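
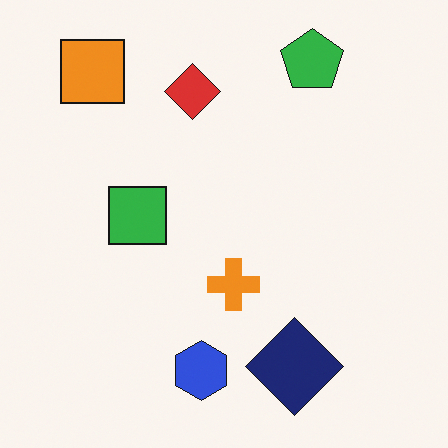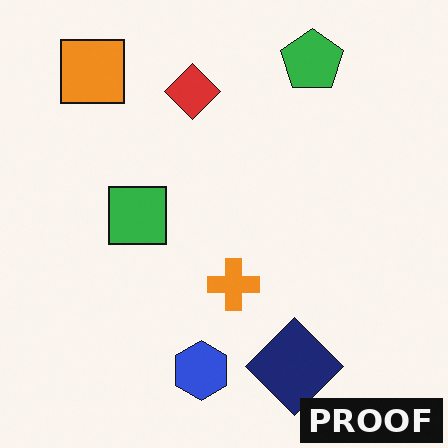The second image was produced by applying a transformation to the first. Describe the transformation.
Watermarked with the text "PROOF" in the lower-right corner.

A dark label reading "PROOF" appears in the lower-right corner.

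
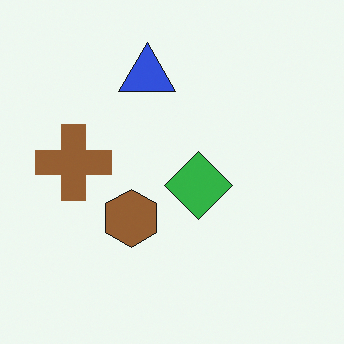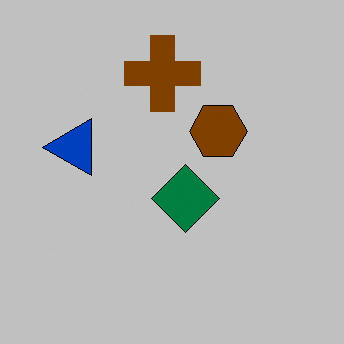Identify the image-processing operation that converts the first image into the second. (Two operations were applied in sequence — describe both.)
The second image is the first transposed (reflected across the top-left ↔ bottom-right diagonal), then heavily posterized to just a handful of flat colors.

Shapes have swapped their row and column positions — what was in the top-right is now in the bottom-left — a diagonal reflection. Each flat color has snapped to a coarser quantized level — most visibly, the near-white background has dropped to a flat grey.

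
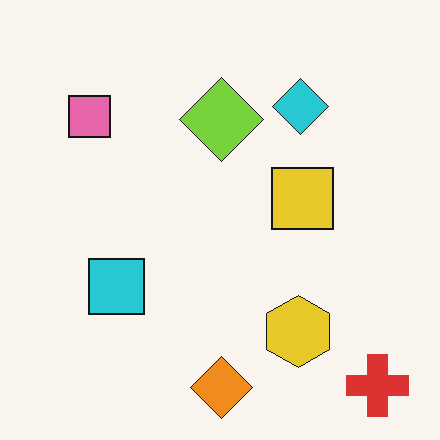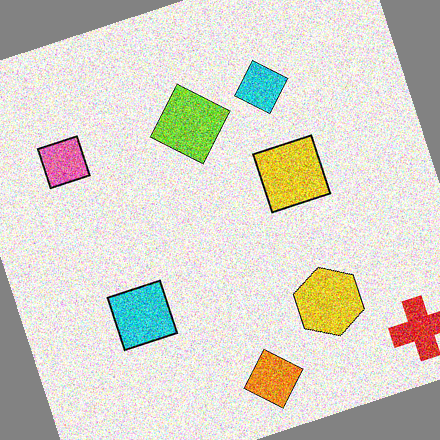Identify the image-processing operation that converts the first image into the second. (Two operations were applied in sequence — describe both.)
The second image is the first degraded with strong gaussian noise, then rotated counter-clockwise by a moderate amount.

Random speckle covers the whole image, including the flat background. Every shape is tilted by the same angle and the image corners show triangular fill wedges — a whole-image rotation by a non-right angle.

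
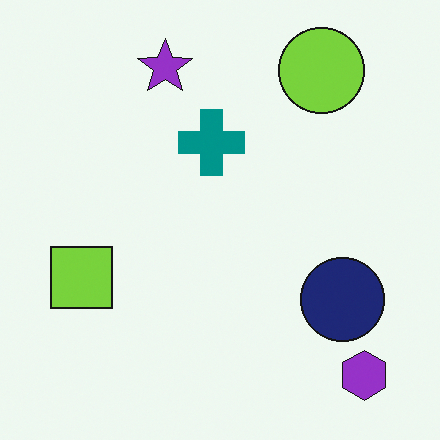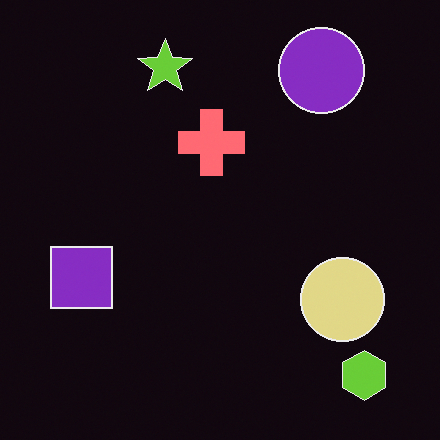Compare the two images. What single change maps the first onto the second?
The transformation is: color-inverted (negative).

The light background has become dark and every shape's color is its complement — a photographic negative.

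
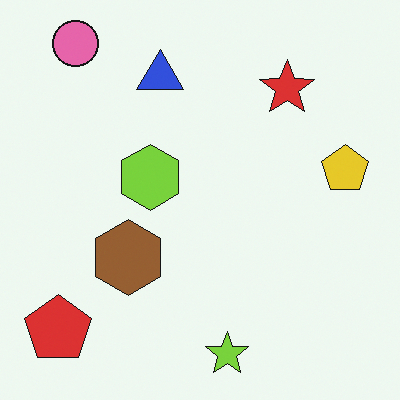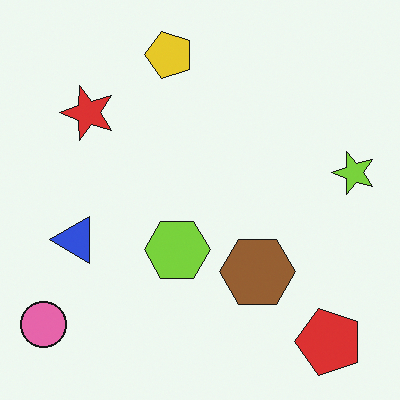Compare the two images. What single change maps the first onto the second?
It was rotated 90° counter-clockwise.

The pink circle sits in the top-left of the first image and the bottom-left of the second — consistent with a whole-image 90° counter-clockwise rotation.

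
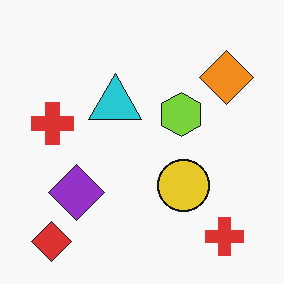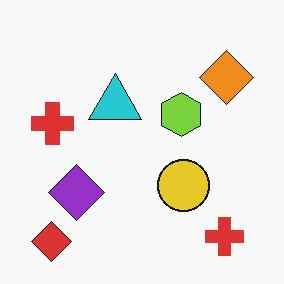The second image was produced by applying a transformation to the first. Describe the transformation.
It was given moderate JPEG compression.

Blocky 8×8 compression artifacts appear around shape edges and the flat background shows ringing — characteristic JPEG degradation.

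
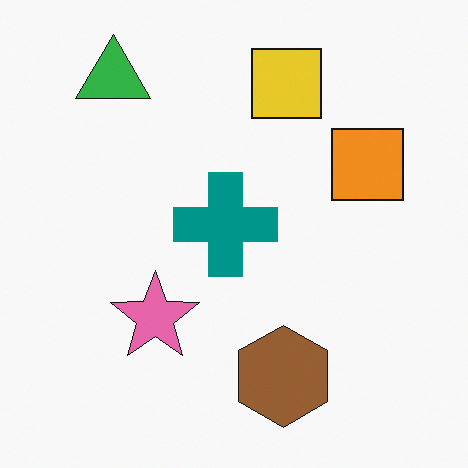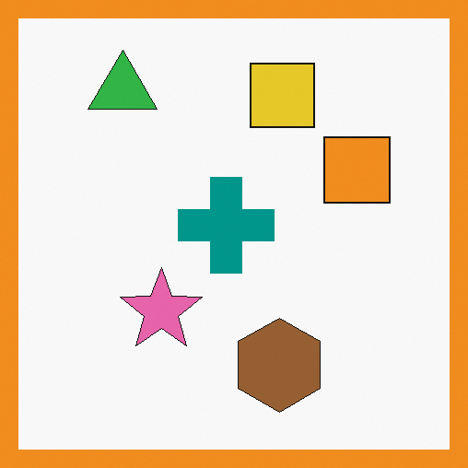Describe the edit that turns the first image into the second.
This is the original image framed with a orange border.

A solid orange frame runs around the edge of the second image, with the content slightly shrunk inside it.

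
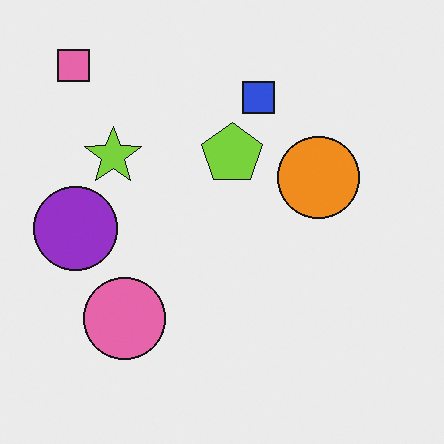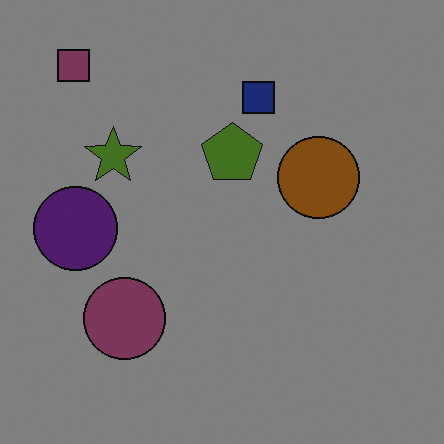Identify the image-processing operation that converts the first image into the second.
The transformation is: darkened a lot.

Every pixel — background and shapes alike — is uniformly darkened.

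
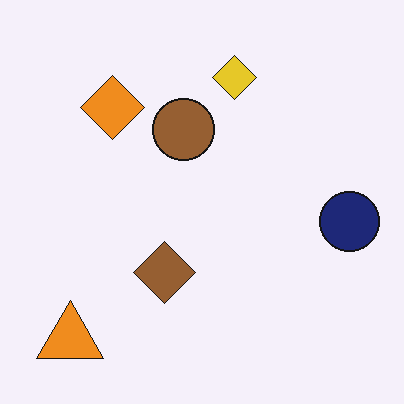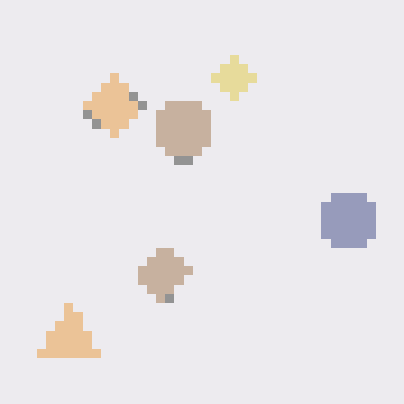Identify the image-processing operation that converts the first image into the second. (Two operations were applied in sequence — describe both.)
It was washed out (contrast reduced), then heavily pixelated into large blocks.

Tones are pushed toward mid-grey across the whole image — a global contrast change. Shapes are reduced to large square blocks; fine edges and outlines are lost — a downscale-then-upscale (mosaic) effect.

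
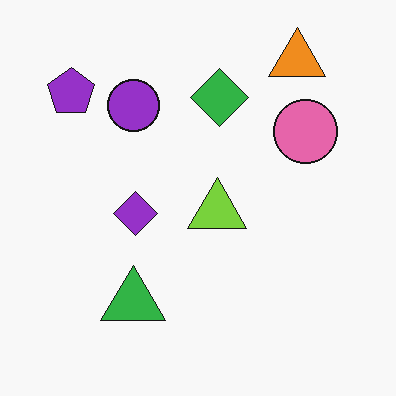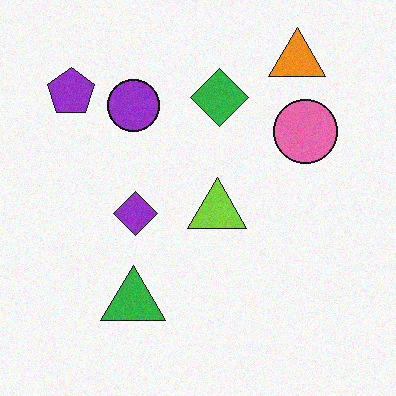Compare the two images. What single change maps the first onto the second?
Degraded with light additive noise.

Random speckle covers the whole image, including the flat background.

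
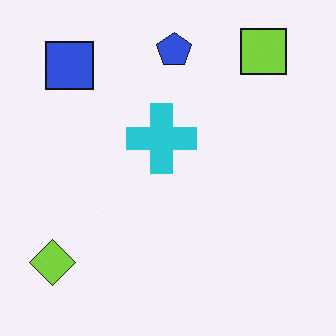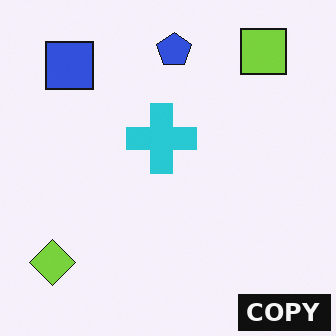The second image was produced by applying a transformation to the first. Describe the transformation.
It was watermarked with the text "COPY" in the lower-right corner.

A dark label reading "COPY" appears in the lower-right corner.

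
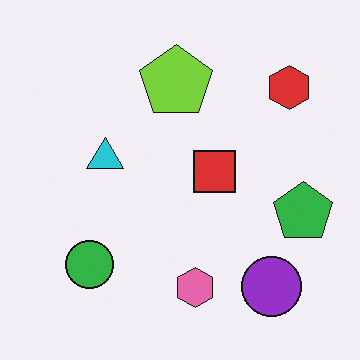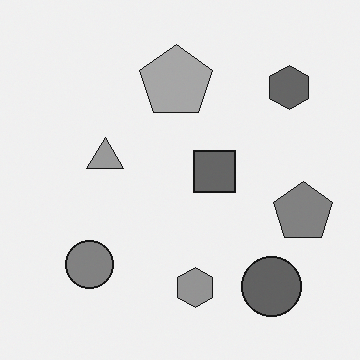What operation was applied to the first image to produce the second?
Converted to grayscale.

All color is removed — every shape is now a shade of grey.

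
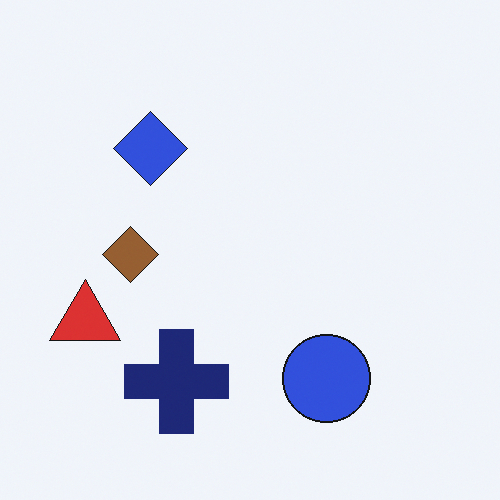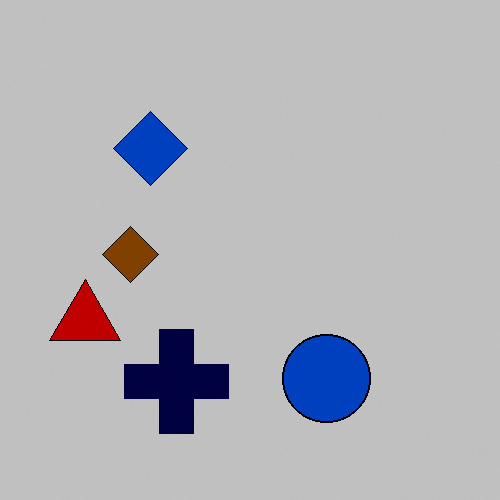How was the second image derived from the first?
Heavily posterized to just a handful of flat colors.

Each flat color has snapped to a coarser quantized level — most visibly, the near-white background has dropped to a flat grey.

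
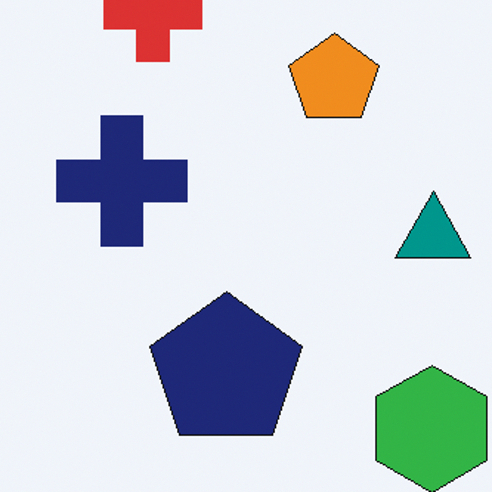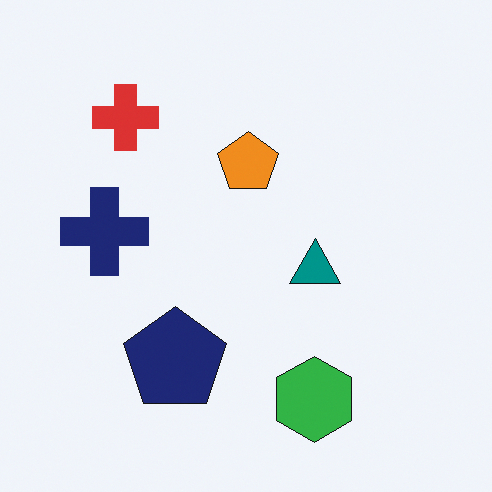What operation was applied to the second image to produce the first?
Cropped to a modestly smaller region and rescaled.

The visible shapes are larger and the field of view is narrower; shapes near the original edges may be partly or wholly outside the frame — a crop-and-rescale.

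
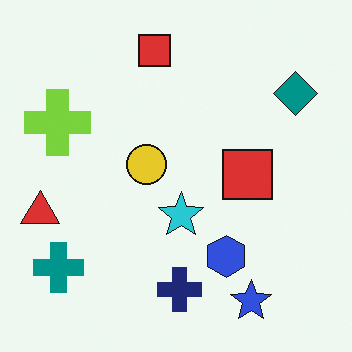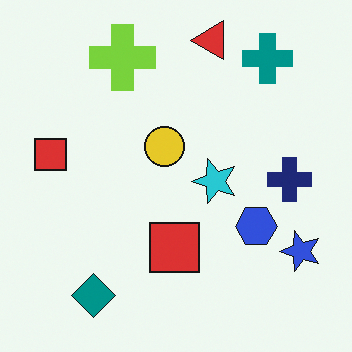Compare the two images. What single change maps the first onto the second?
The second image is the first transposed (reflected across the top-left ↔ bottom-right diagonal).

Shapes have swapped their row and column positions — what was in the top-right is now in the bottom-left — a diagonal reflection.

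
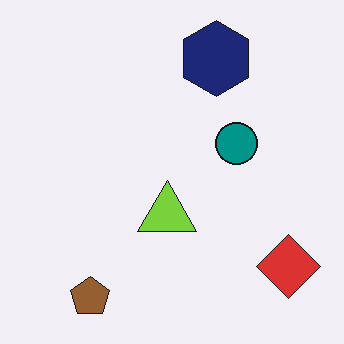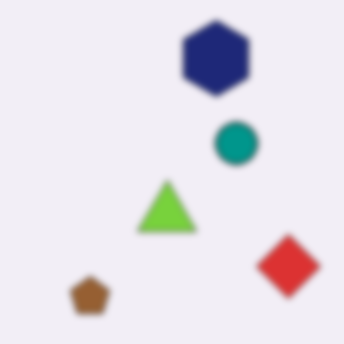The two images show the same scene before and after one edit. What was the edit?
The second image is the first moderately blurred.

Shape edges and outlines are uniformly softened across the whole image.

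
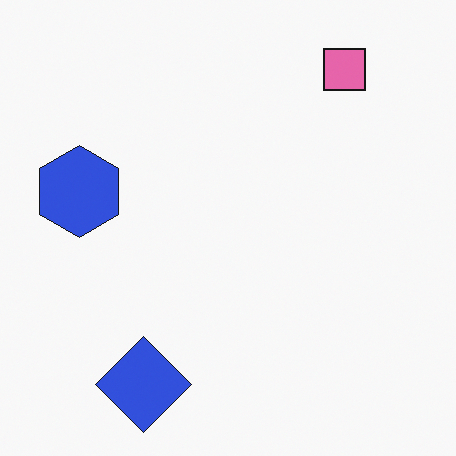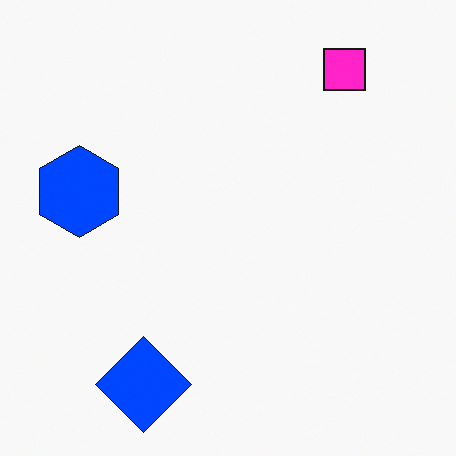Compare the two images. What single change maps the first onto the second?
It was heavily oversaturated.

All colors are more vivid — a global saturation change.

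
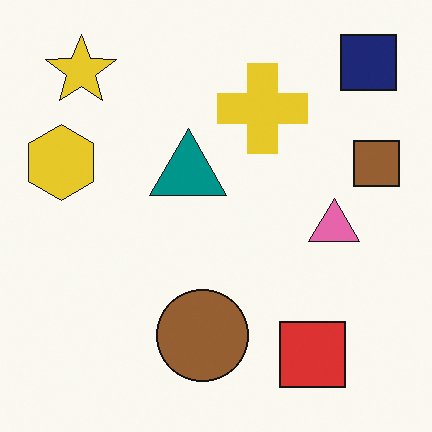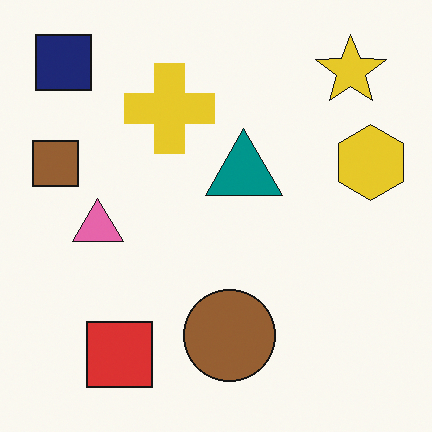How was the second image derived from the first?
This is the original image flipped horizontally (left ↔ right).

The brown square is in the right of the first image and the left of the second — shapes on opposite sides of the vertical midline have swapped in a mirror flip.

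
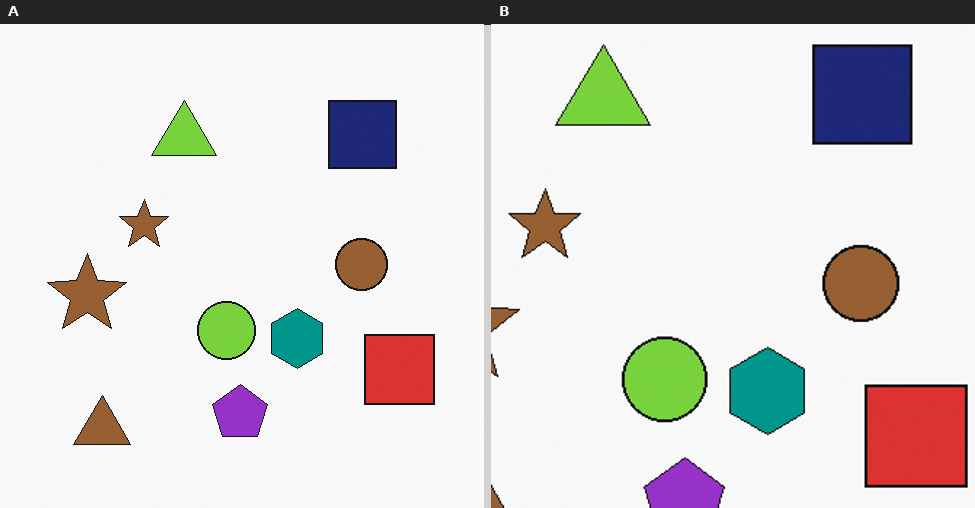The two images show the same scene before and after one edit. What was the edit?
The right (B) image is the left (A) cropped to a modestly smaller region and rescaled.

The visible shapes are larger and the field of view is narrower; shapes near the original edges may be partly or wholly outside the frame — a crop-and-rescale.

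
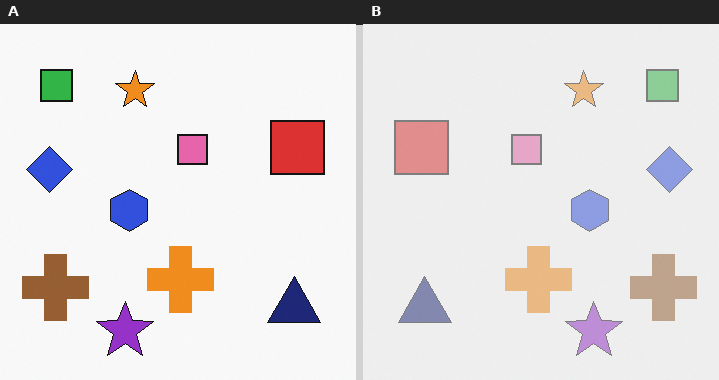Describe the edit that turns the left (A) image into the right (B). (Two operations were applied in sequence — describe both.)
It was washed out (contrast reduced), then flipped horizontally (left ↔ right).

Tones are pushed toward mid-grey across the whole image — a global contrast change. The blue diamond is in the left of the left (A) image and the right of the right (B) — shapes on opposite sides of the vertical midline have swapped in a mirror flip.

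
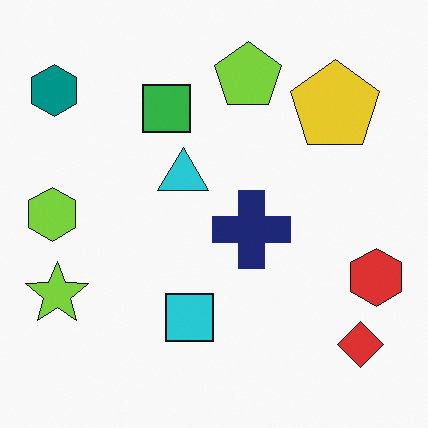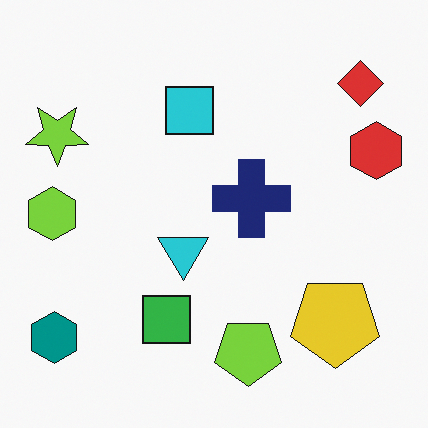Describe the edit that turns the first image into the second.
It was flipped vertically (top ↔ bottom).

The lime pentagon is in the top of the first image and the bottom of the second — shapes on opposite sides of the horizontal midline have swapped in a mirror flip.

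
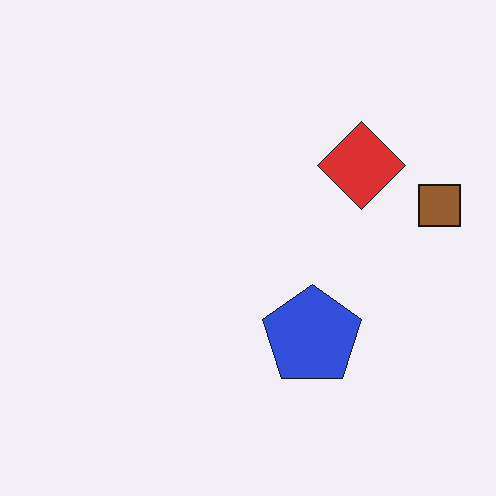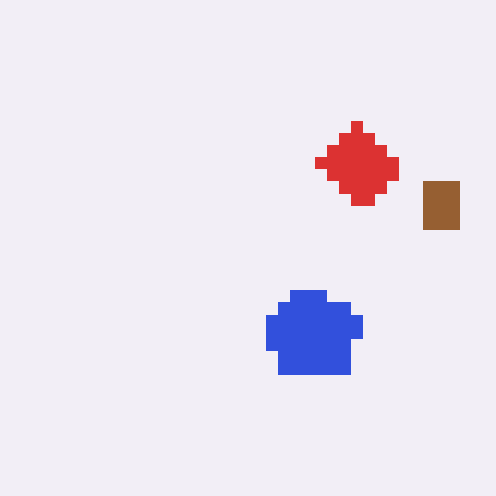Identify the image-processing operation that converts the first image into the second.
The image was heavily pixelated into large blocks.

Shapes are reduced to large square blocks; fine edges and outlines are lost — a downscale-then-upscale (mosaic) effect.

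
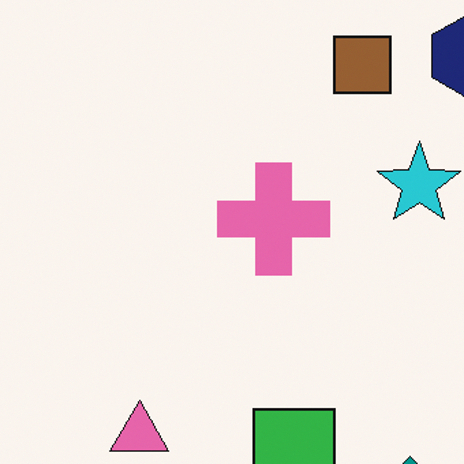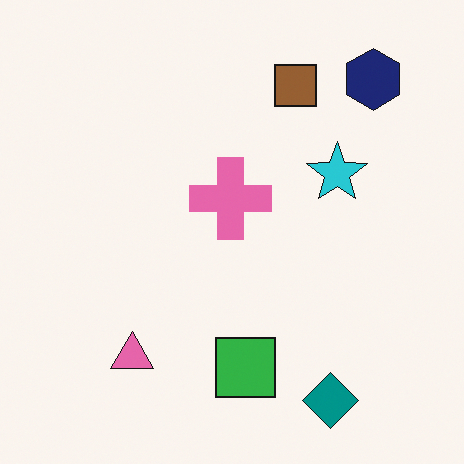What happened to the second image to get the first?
Cropped to a modestly smaller region and rescaled.

The visible shapes are larger and the field of view is narrower; shapes near the original edges may be partly or wholly outside the frame — a crop-and-rescale.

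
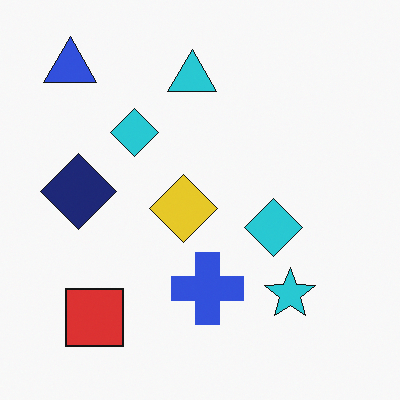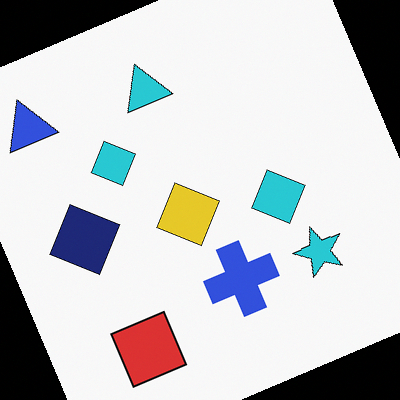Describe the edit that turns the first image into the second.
The transformation is: rotated counter-clockwise by a moderate amount.

Every shape is tilted by the same angle and the image corners show triangular fill wedges — a whole-image rotation by a non-right angle.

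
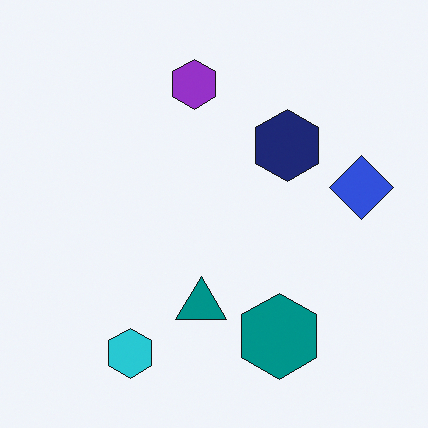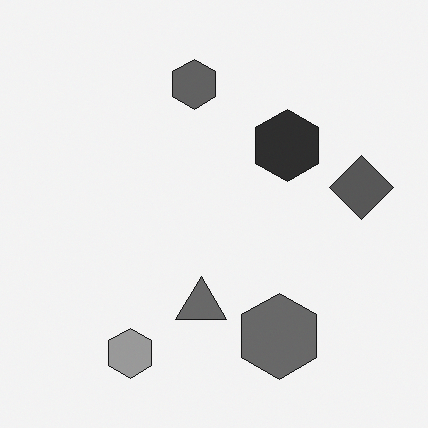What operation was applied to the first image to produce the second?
Converted to grayscale.

All color is removed — every shape is now a shade of grey.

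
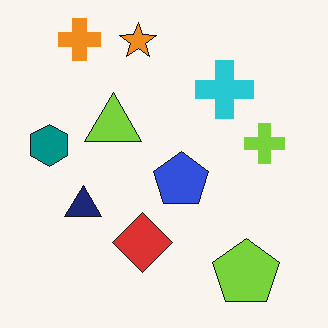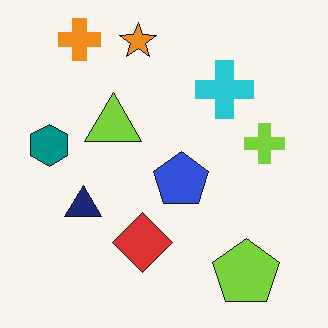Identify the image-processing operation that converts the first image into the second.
This is the original image JPEG-compressed with visible artifacts.

Blocky 8×8 compression artifacts appear around shape edges and the flat background shows ringing — characteristic JPEG degradation.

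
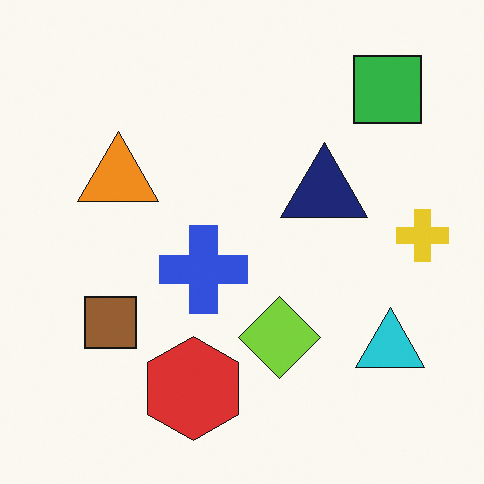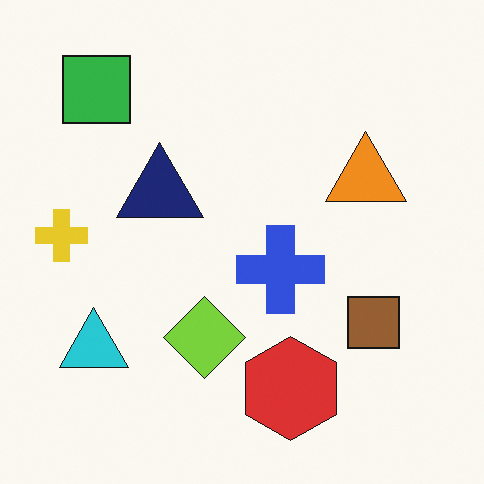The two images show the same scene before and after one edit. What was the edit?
The transformation is: flipped horizontally (left ↔ right).

The yellow cross is in the right of the first image and the left of the second — shapes on opposite sides of the vertical midline have swapped in a mirror flip.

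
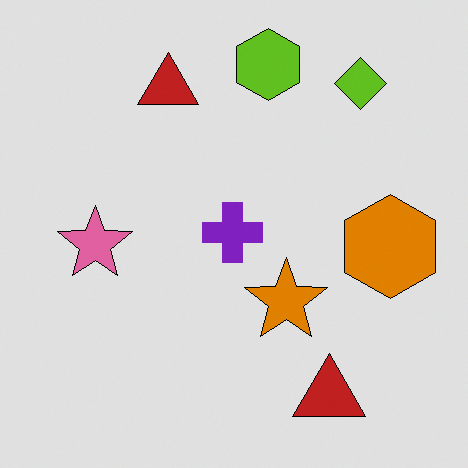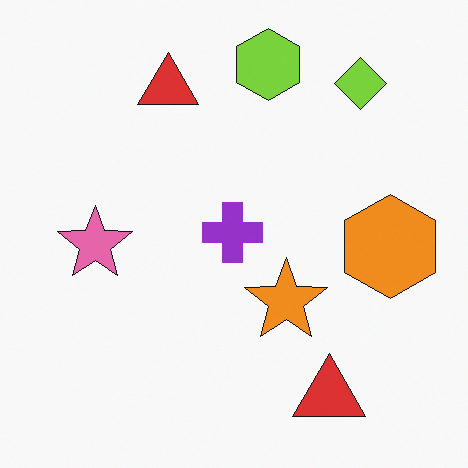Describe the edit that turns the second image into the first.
The image was posterized to a reduced palette.

Each flat color has snapped to a coarser quantized level — most visibly, the near-white background has dropped to a flat grey.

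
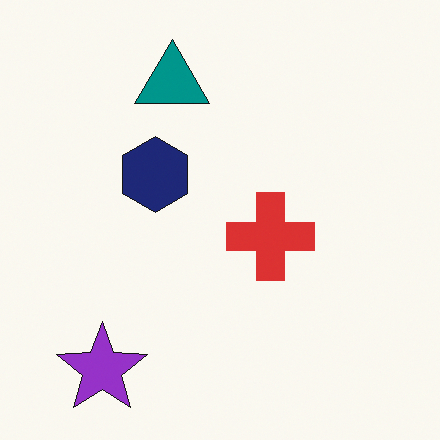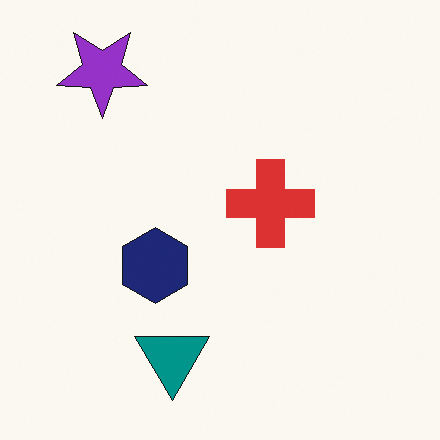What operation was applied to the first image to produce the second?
The transformation is: flipped vertically (top ↔ bottom).

The purple star is in the bottom-left of the first image and the top-left of the second — shapes on opposite sides of the horizontal midline have swapped in a mirror flip.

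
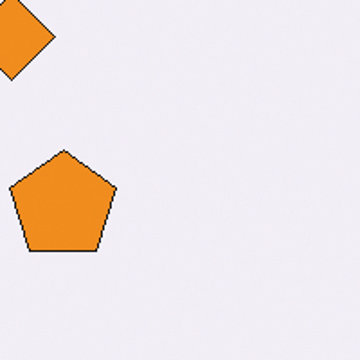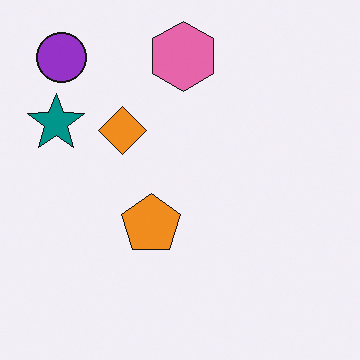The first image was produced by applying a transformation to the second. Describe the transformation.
This is the original image cropped to a noticeably smaller region and rescaled.

The visible shapes are larger and the field of view is narrower; shapes near the original edges may be partly or wholly outside the frame — a crop-and-rescale.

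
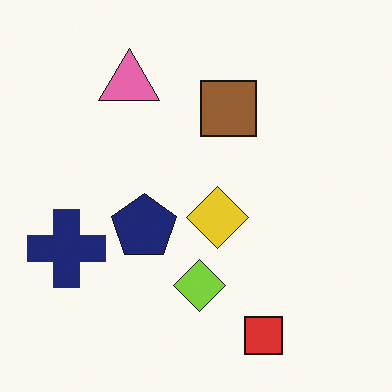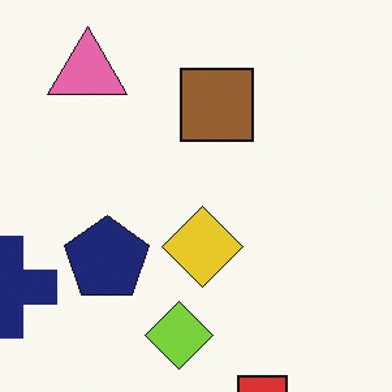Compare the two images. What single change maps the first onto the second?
The image was cropped to a modestly smaller region and rescaled.

The visible shapes are larger and the field of view is narrower; shapes near the original edges may be partly or wholly outside the frame — a crop-and-rescale.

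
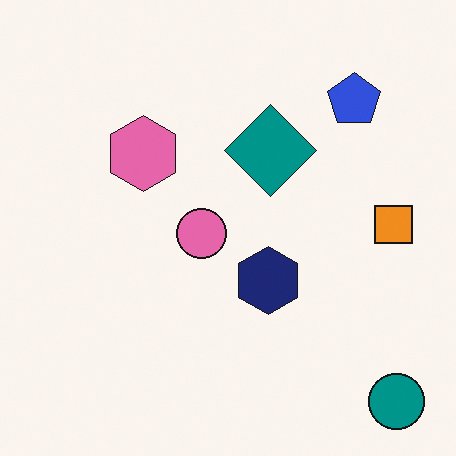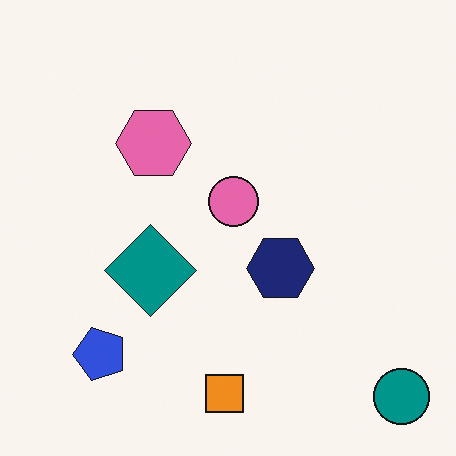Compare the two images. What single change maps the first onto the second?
The image was transposed (reflected across the top-left ↔ bottom-right diagonal).

Shapes have swapped their row and column positions — what was in the top-right is now in the bottom-left — a diagonal reflection.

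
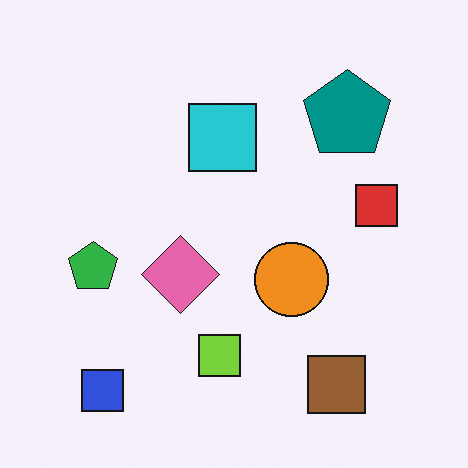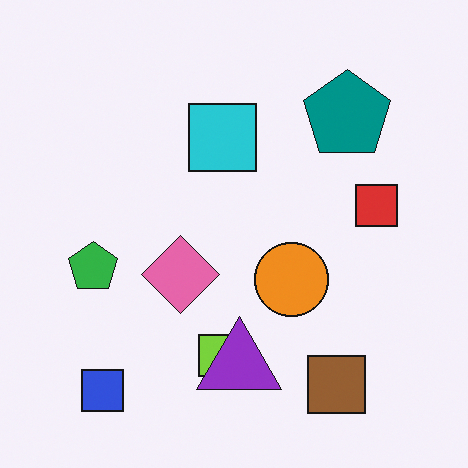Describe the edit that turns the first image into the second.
Overlaid with an additional purple triangle.

A purple triangle appears in the second image that is absent from the first.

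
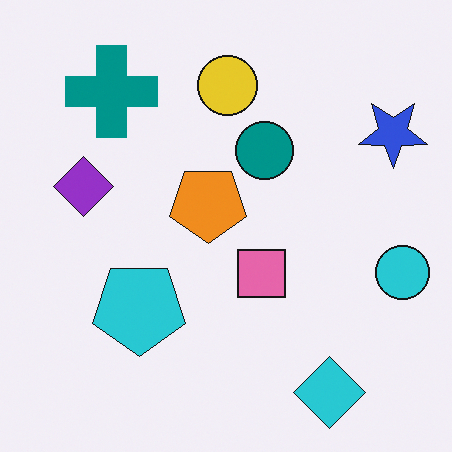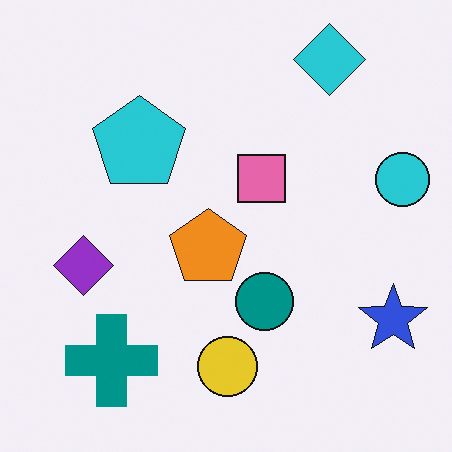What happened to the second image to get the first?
The first image is the second flipped vertically (top ↔ bottom).

The cyan diamond is in the top-right of the second image and the bottom-right of the first — shapes on opposite sides of the horizontal midline have swapped in a mirror flip.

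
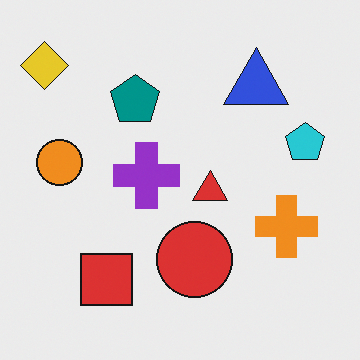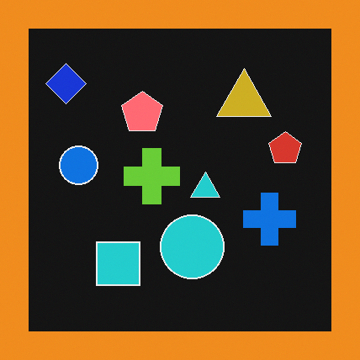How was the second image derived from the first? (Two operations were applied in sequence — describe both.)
Color-inverted (negative), then framed with a orange border.

The light background has become dark and every shape's color is its complement — a photographic negative. A solid orange frame runs around the edge of the second image, with the content slightly shrunk inside it.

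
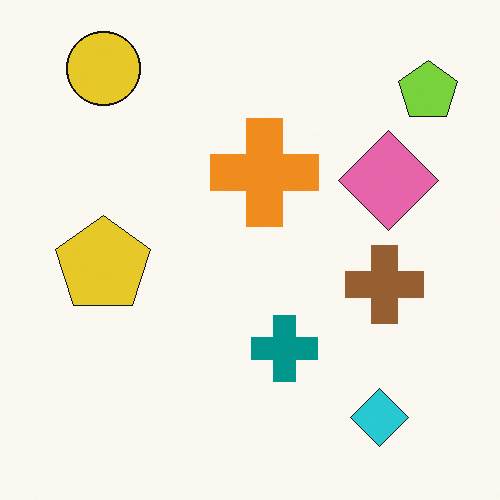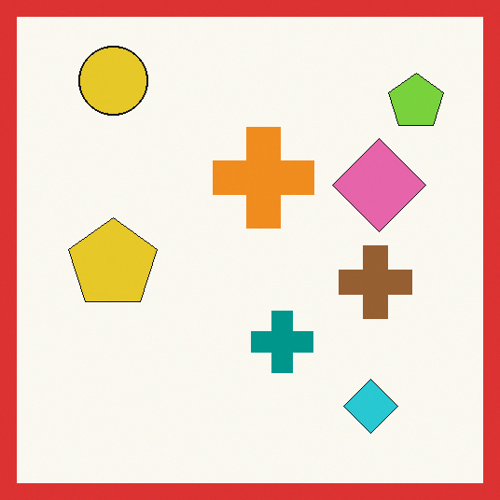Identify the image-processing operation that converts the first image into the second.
Framed with a red border.

A solid red frame runs around the edge of the second image, with the content slightly shrunk inside it.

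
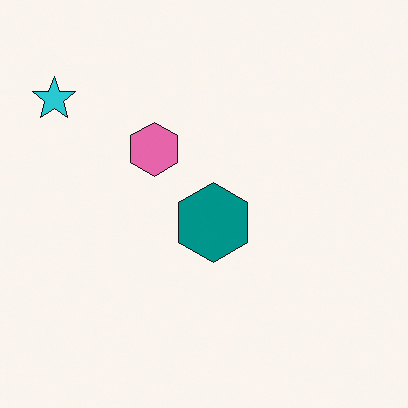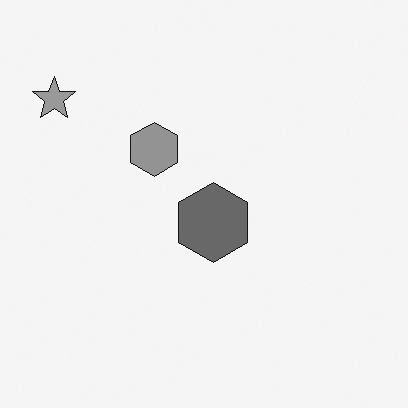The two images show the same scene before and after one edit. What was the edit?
This is the original image converted to grayscale.

All color is removed — every shape is now a shade of grey.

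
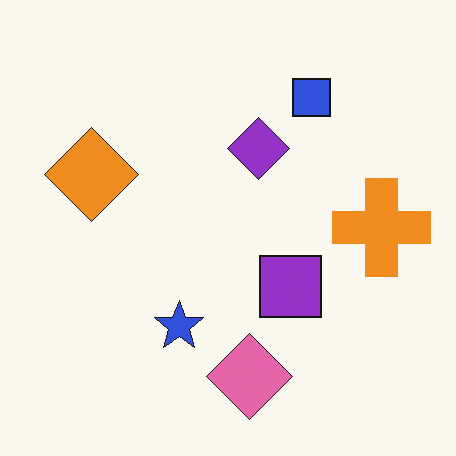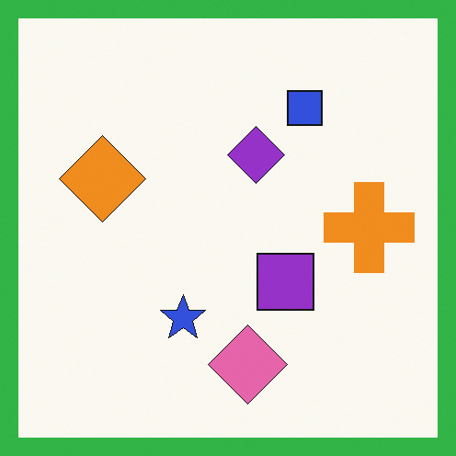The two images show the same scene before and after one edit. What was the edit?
Framed with a green border.

A solid green frame runs around the edge of the second image, with the content slightly shrunk inside it.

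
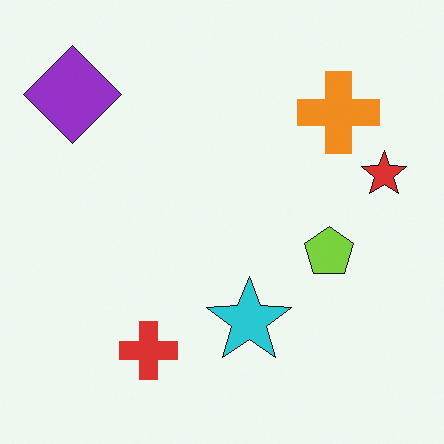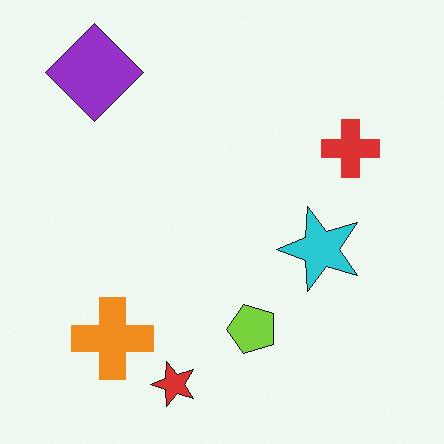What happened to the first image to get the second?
This is the original image transposed (reflected across the top-left ↔ bottom-right diagonal).

Shapes have swapped their row and column positions — what was in the top-right is now in the bottom-left — a diagonal reflection.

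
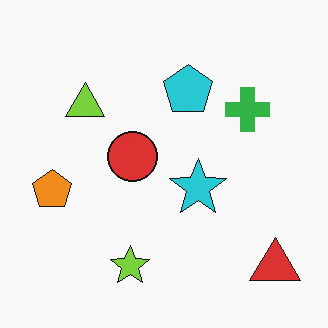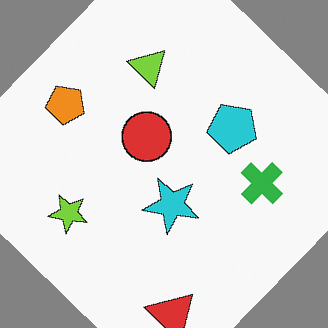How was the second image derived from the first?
The transformation is: rotated clockwise by a large amount — several tens of degrees.

Every shape is tilted by the same angle and the image corners show triangular fill wedges — a whole-image rotation by a non-right angle.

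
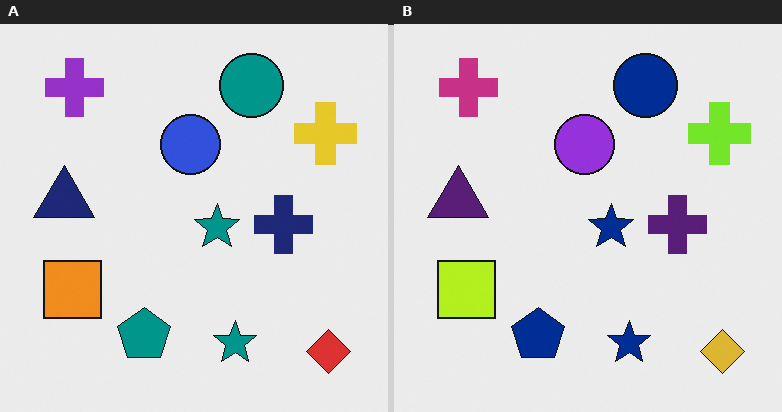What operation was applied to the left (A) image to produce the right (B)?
The right (B) image is the left (A) hue-shifted by a small amount.

Every shape's color has rotated by the same amount around the hue wheel — a uniform hue shift.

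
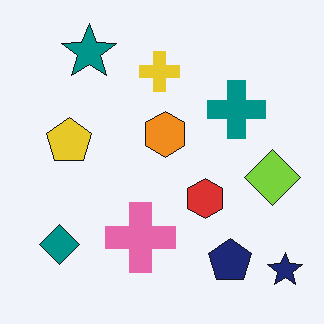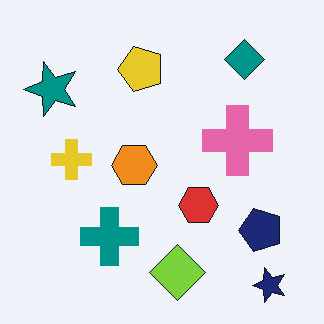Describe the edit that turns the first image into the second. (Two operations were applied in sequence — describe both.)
Given moderate JPEG compression, then transposed (reflected across the top-left ↔ bottom-right diagonal).

Blocky 8×8 compression artifacts appear around shape edges and the flat background shows ringing — characteristic JPEG degradation. Shapes have swapped their row and column positions — what was in the top-right is now in the bottom-left — a diagonal reflection.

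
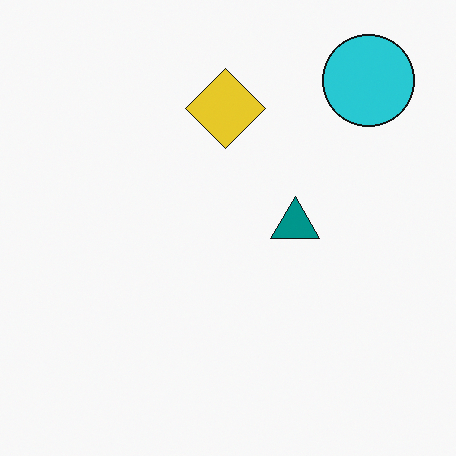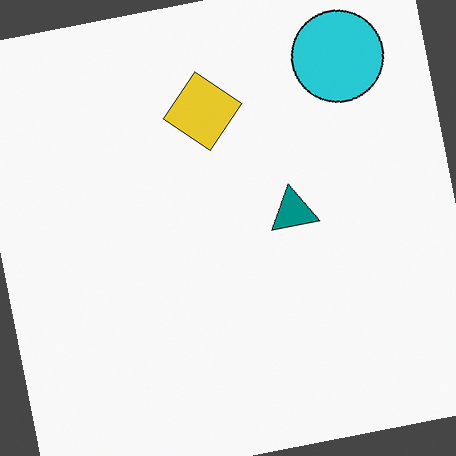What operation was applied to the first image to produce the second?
It was rotated counter-clockwise by a small amount.

Every shape is tilted by the same angle and the image corners show triangular fill wedges — a whole-image rotation by a non-right angle.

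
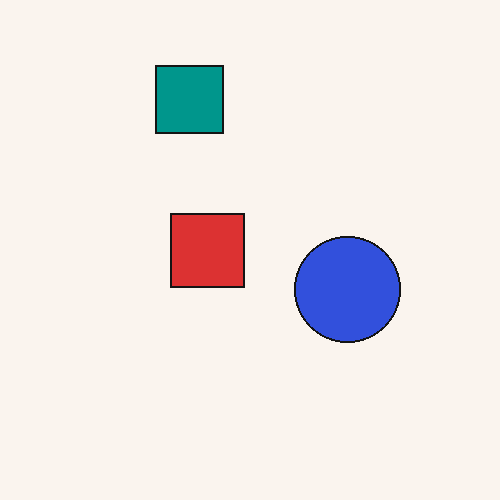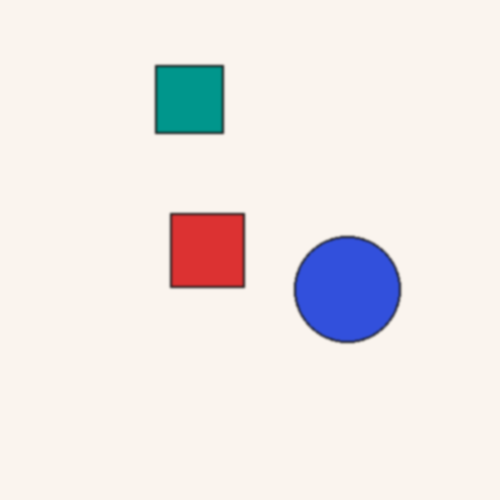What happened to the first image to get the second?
The second image is the first given a subtle gaussian blur.

Shape edges and outlines are uniformly softened across the whole image.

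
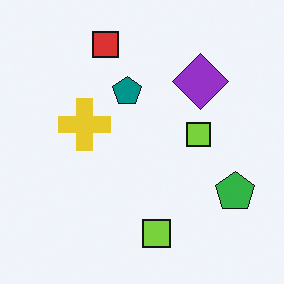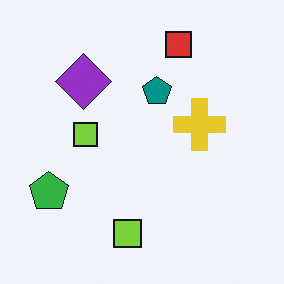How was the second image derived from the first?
This is the original image flipped horizontally (left ↔ right).

The green pentagon is in the bottom-right of the first image and the bottom-left of the second — shapes on opposite sides of the vertical midline have swapped in a mirror flip.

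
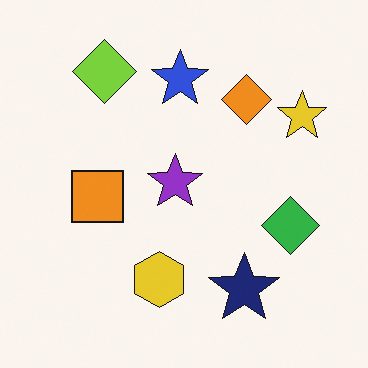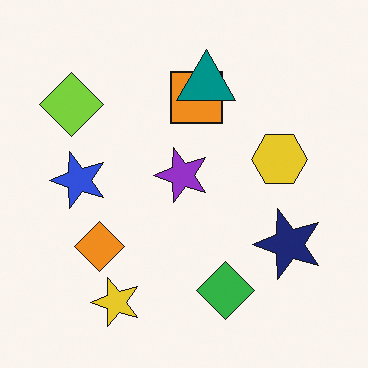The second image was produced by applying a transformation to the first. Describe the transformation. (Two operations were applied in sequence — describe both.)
Transposed (reflected across the top-left ↔ bottom-right diagonal), then overlaid with an additional teal triangle.

Shapes have swapped their row and column positions — what was in the top-right is now in the bottom-left — a diagonal reflection. A teal triangle appears in the second image that is absent from the first.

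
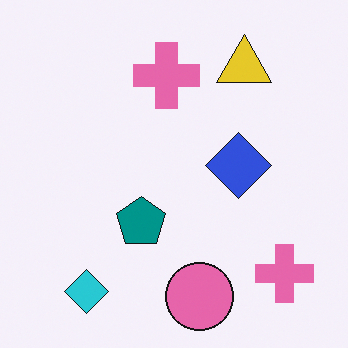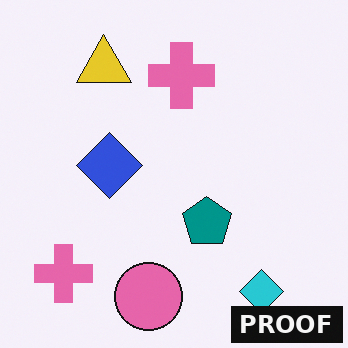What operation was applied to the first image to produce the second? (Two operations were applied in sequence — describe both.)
The transformation is: flipped horizontally (left ↔ right), then watermarked with the text "PROOF" in the lower-right corner.

The cyan diamond is in the bottom-left of the first image and the bottom-right of the second — shapes on opposite sides of the vertical midline have swapped in a mirror flip. A dark label reading "PROOF" appears in the lower-right corner.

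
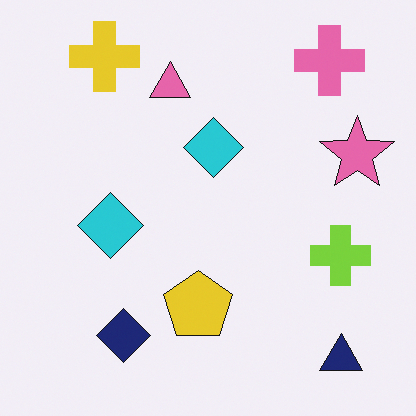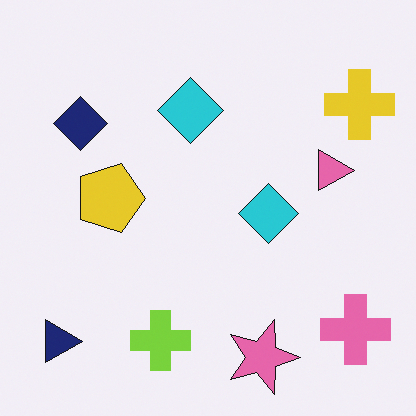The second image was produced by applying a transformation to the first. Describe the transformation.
The transformation is: rotated 90° clockwise.

The navy triangle sits in the bottom-right of the first image and the bottom-left of the second — consistent with a whole-image 90° clockwise rotation.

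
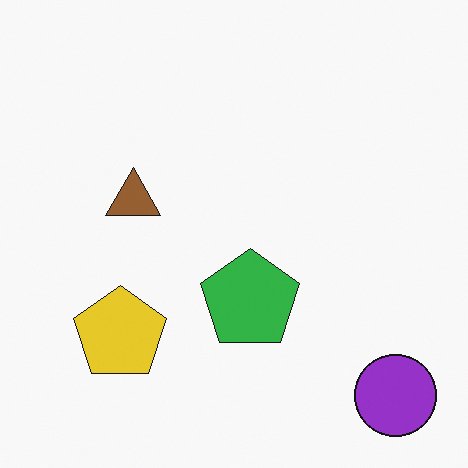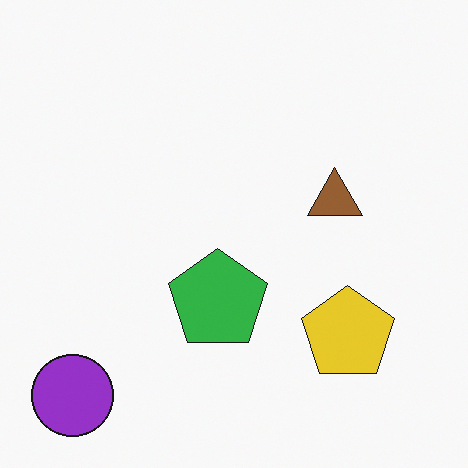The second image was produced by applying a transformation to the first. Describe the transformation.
The second image is the first flipped horizontally (left ↔ right).

The purple circle is in the bottom-right of the first image and the bottom-left of the second — shapes on opposite sides of the vertical midline have swapped in a mirror flip.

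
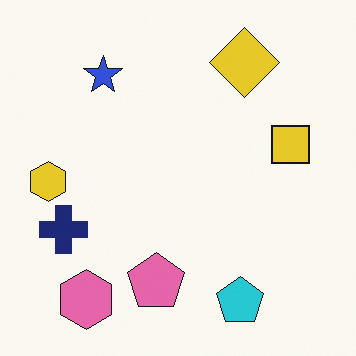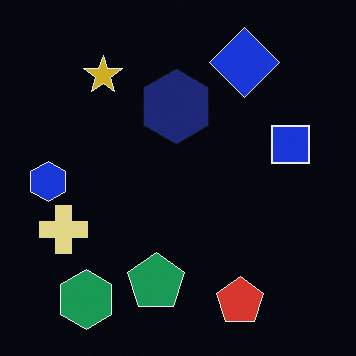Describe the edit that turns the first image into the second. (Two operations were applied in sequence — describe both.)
Color-inverted (negative), then overlaid with an additional navy hexagon.

The light background has become dark and every shape's color is its complement — a photographic negative. A navy hexagon appears in the second image that is absent from the first.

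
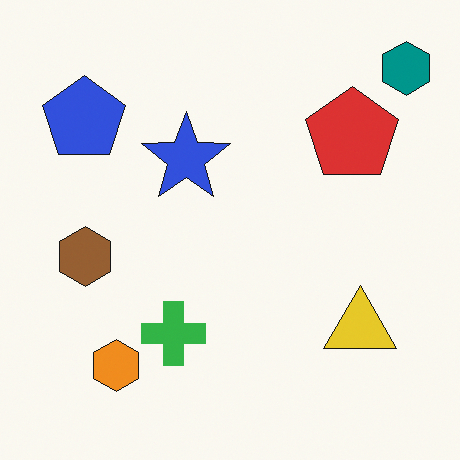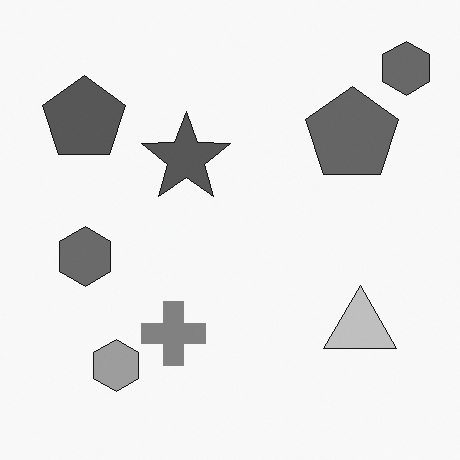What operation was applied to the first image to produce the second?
The second image is the first converted to grayscale.

All color is removed — every shape is now a shade of grey.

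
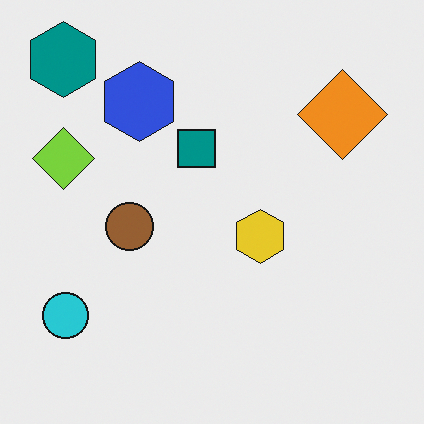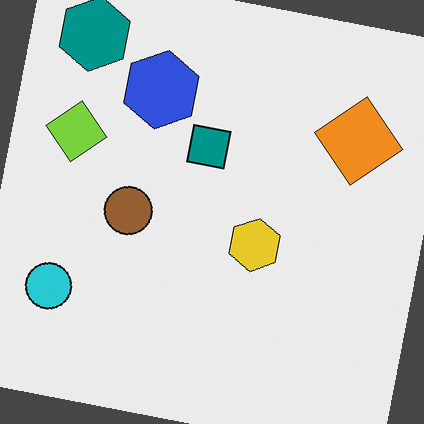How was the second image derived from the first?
The second image is the first rotated clockwise by a few degrees.

Every shape is tilted by the same angle and the image corners show triangular fill wedges — a whole-image rotation by a non-right angle.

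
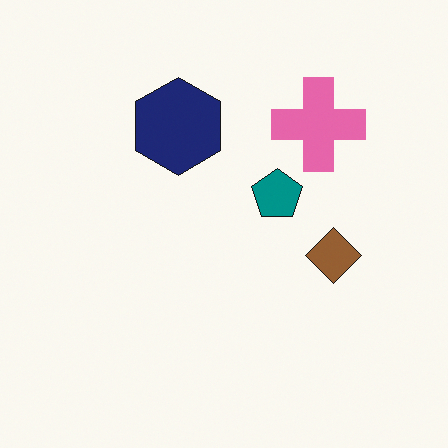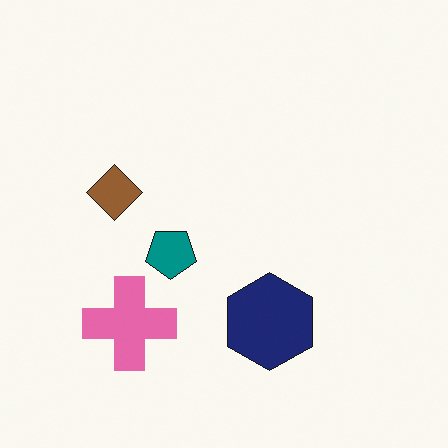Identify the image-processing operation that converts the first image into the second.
Rotated 180°.

The pink cross sits in the top-right of the first image and the bottom-left of the second — consistent with a whole-image 180° rotation.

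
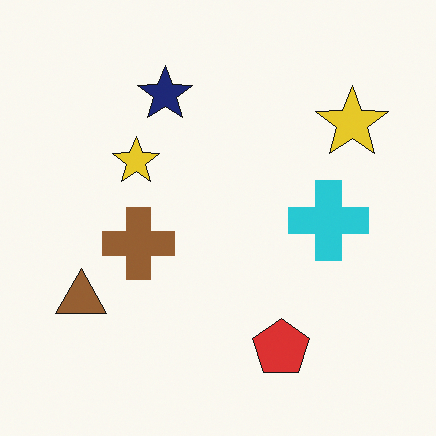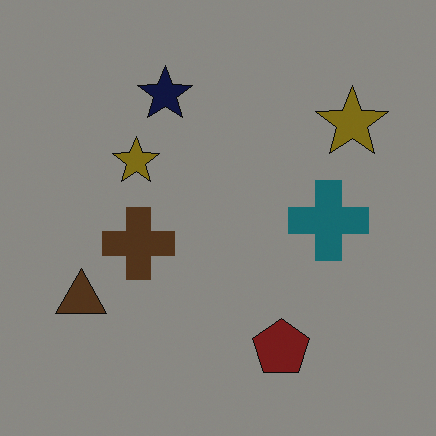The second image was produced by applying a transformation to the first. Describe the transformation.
Darkened a lot.

Every pixel — background and shapes alike — is uniformly darkened.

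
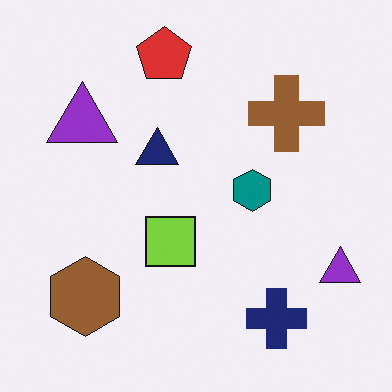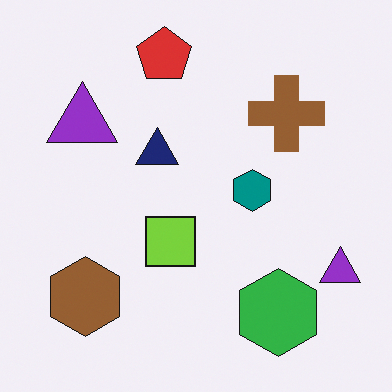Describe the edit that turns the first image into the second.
The transformation is: overlaid with an additional green hexagon.

A green hexagon appears in the second image that is absent from the first.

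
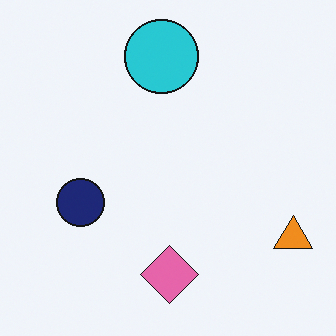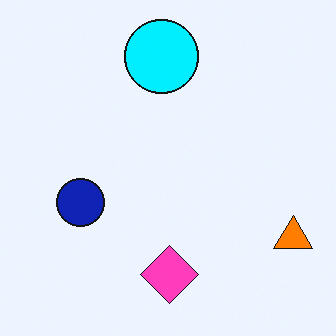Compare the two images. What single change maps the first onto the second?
The second image is the first heavily oversaturated.

All colors are more vivid — a global saturation change.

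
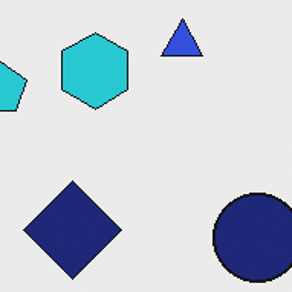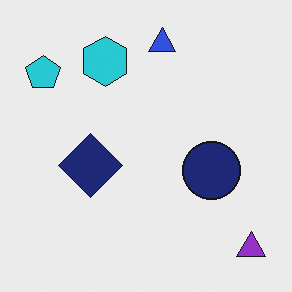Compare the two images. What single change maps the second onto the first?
It was cropped to a modestly smaller region and rescaled.

The visible shapes are larger and the field of view is narrower; shapes near the original edges may be partly or wholly outside the frame — a crop-and-rescale.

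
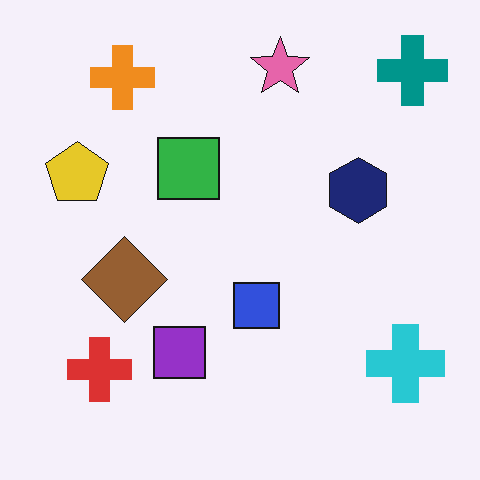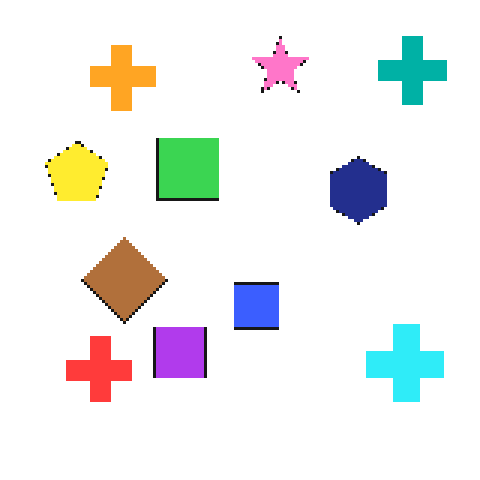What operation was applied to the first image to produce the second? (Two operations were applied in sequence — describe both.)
It was lightly pixelated (a mild mosaic effect), then slightly brightened.

Shapes are reduced to large square blocks; fine edges and outlines are lost — a downscale-then-upscale (mosaic) effect. Every pixel — background and shapes alike — is uniformly brightened.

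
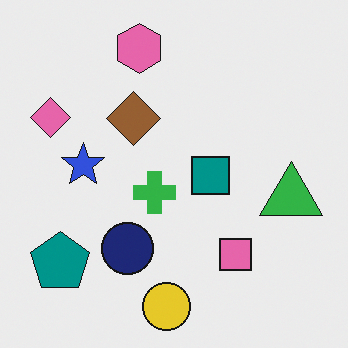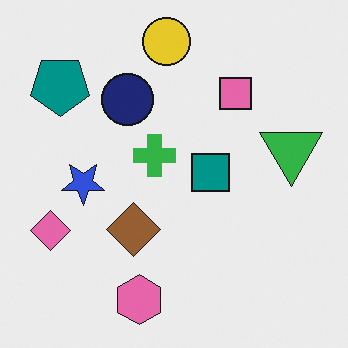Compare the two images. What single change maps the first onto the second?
The transformation is: flipped vertically (top ↔ bottom).

The yellow circle is in the bottom of the first image and the top of the second — shapes on opposite sides of the horizontal midline have swapped in a mirror flip.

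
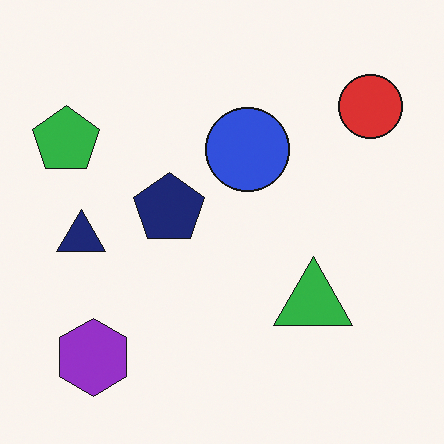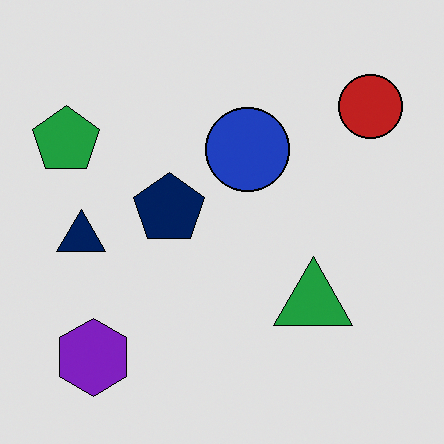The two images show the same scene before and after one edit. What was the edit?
This is the original image moderately posterized.

Each flat color has snapped to a coarser quantized level — most visibly, the near-white background has dropped to a flat grey.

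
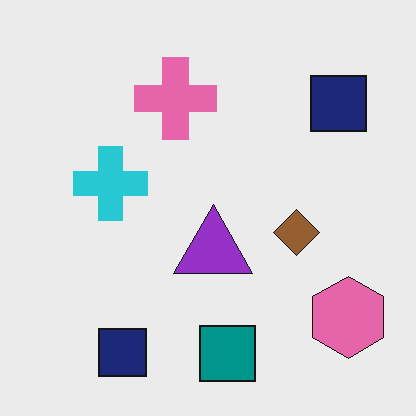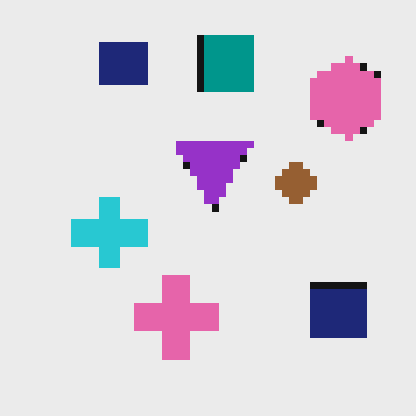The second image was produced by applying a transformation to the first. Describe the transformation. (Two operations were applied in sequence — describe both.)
Flipped vertically (top ↔ bottom), then moderately pixelated.

The teal square is in the bottom of the first image and the top of the second — shapes on opposite sides of the horizontal midline have swapped in a mirror flip. Shapes are reduced to large square blocks; fine edges and outlines are lost — a downscale-then-upscale (mosaic) effect.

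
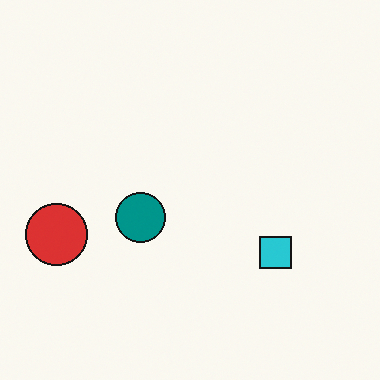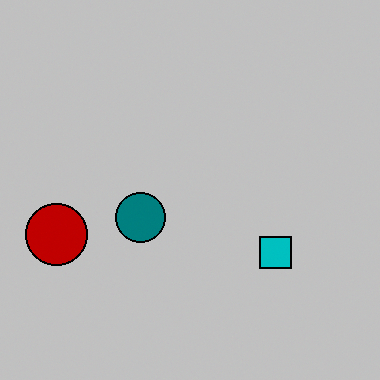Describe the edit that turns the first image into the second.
It was heavily posterized to just a handful of flat colors.

Each flat color has snapped to a coarser quantized level — most visibly, the near-white background has dropped to a flat grey.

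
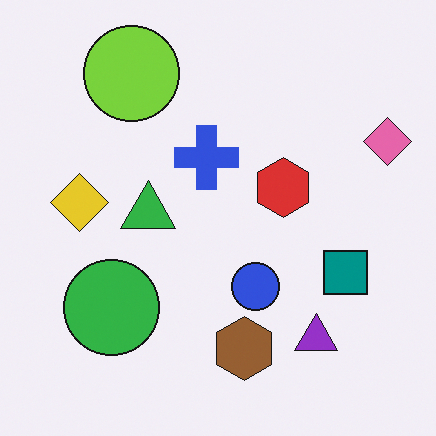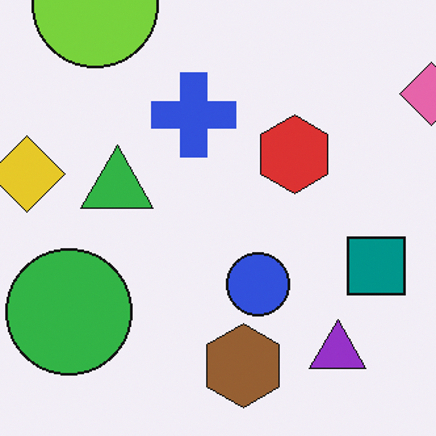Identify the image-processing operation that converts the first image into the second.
Cropped slightly and scaled back up.

The visible shapes are larger and the field of view is narrower; shapes near the original edges may be partly or wholly outside the frame — a crop-and-rescale.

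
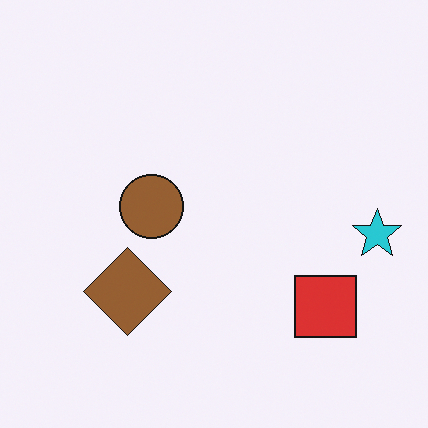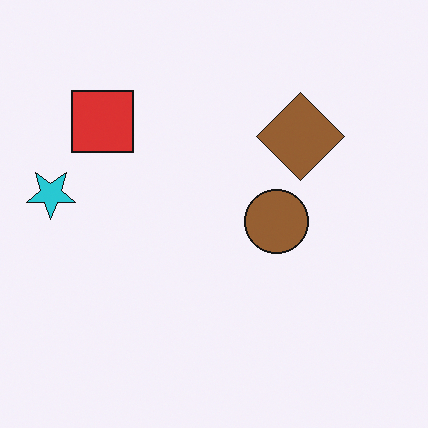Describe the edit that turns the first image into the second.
It was rotated 180°.

The cyan star sits in the right of the first image and the left of the second — consistent with a whole-image 180° rotation.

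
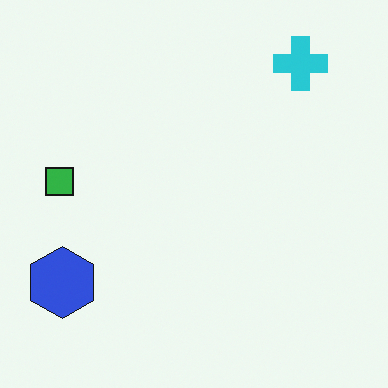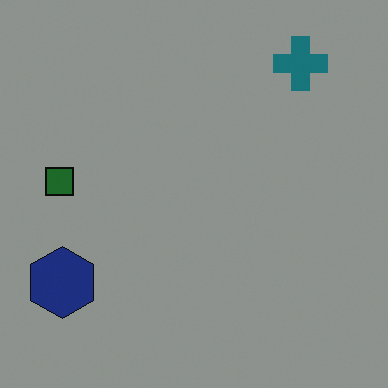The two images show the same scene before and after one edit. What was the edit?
It was substantially darkened.

Every pixel — background and shapes alike — is uniformly darkened.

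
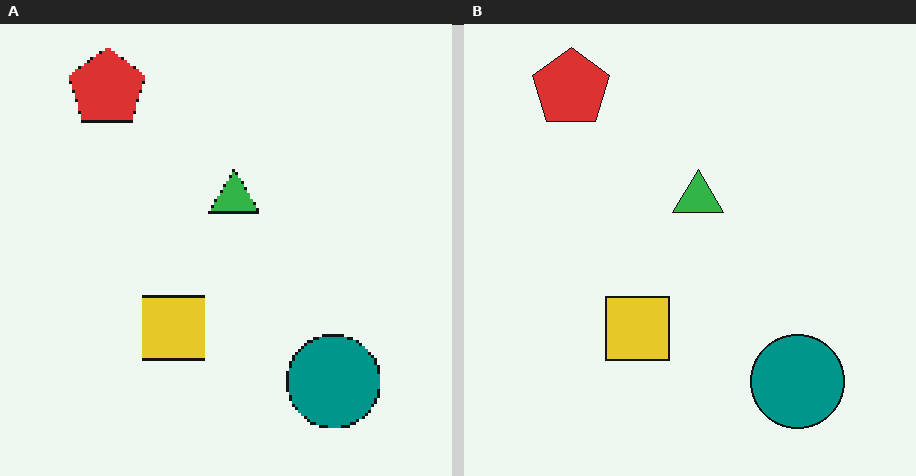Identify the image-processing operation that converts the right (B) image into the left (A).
It was lightly pixelated (a mild mosaic effect).

Shapes are reduced to large square blocks; fine edges and outlines are lost — a downscale-then-upscale (mosaic) effect.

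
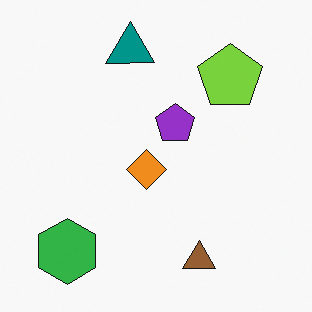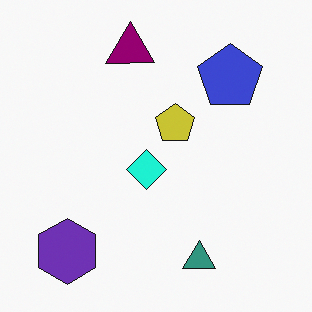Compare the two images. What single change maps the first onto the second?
The second image is the first hue-shifted through roughly a third of the color wheel.

Every shape's color has rotated by the same amount around the hue wheel — a uniform hue shift.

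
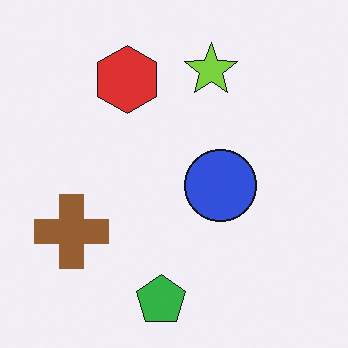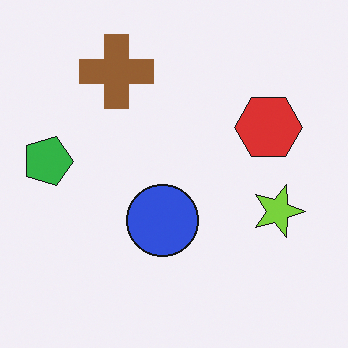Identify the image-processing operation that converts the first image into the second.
The image was rotated 90° clockwise.

The green pentagon sits in the bottom of the first image and the left of the second — consistent with a whole-image 90° clockwise rotation.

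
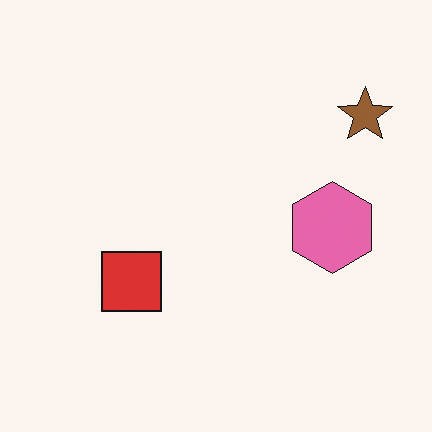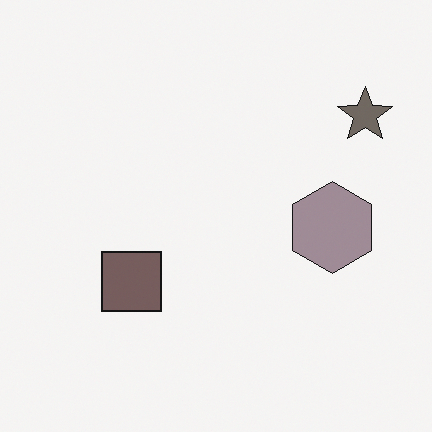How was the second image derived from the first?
The second image is the first heavily desaturated.

All colors are more muted and greyish — a global saturation change.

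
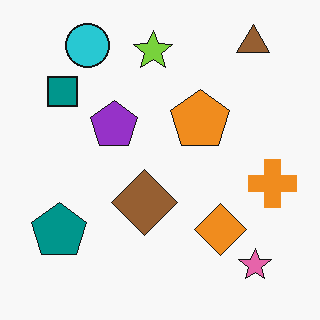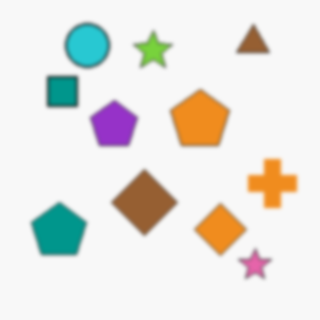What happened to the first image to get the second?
The transformation is: lightly blurred.

Shape edges and outlines are uniformly softened across the whole image.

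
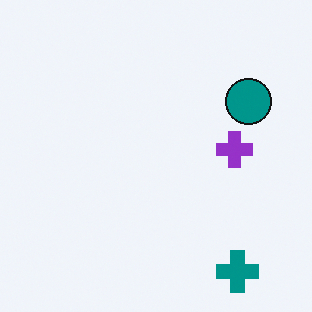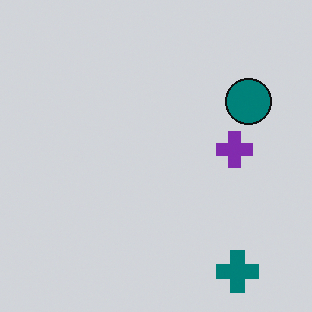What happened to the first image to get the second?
Slightly darkened.

Every pixel — background and shapes alike — is uniformly darkened.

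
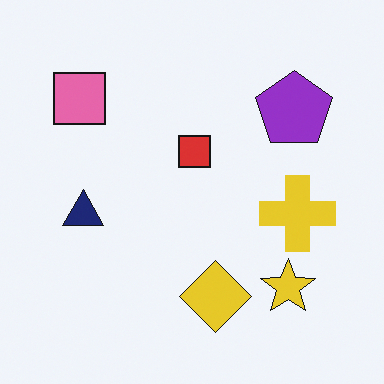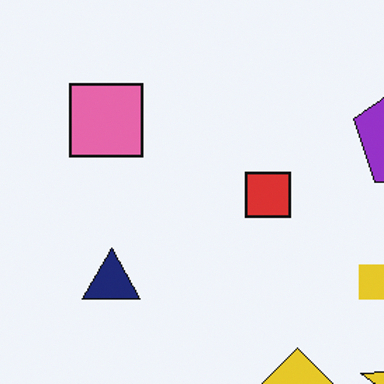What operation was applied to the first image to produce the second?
The image was cropped to a modestly smaller region and rescaled.

The visible shapes are larger and the field of view is narrower; shapes near the original edges may be partly or wholly outside the frame — a crop-and-rescale.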